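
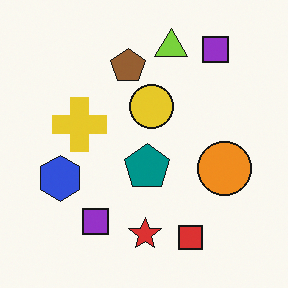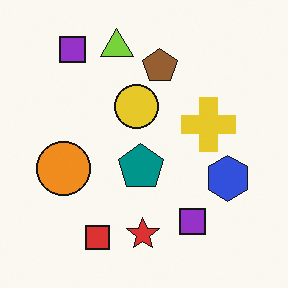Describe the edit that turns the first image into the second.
It was flipped horizontally (left ↔ right).

The blue hexagon is in the left of the first image and the right of the second — shapes on opposite sides of the vertical midline have swapped in a mirror flip.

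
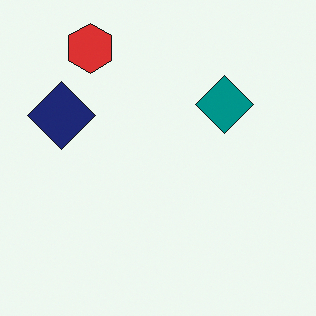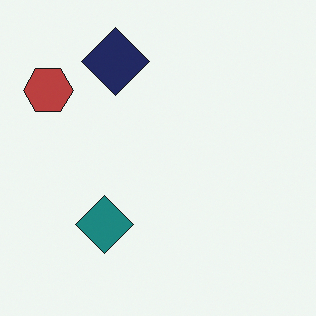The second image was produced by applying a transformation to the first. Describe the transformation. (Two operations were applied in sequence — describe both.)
This is the original image slightly desaturated, then transposed (reflected across the top-left ↔ bottom-right diagonal).

All colors are more muted and greyish — a global saturation change. Shapes have swapped their row and column positions — what was in the top-right is now in the bottom-left — a diagonal reflection.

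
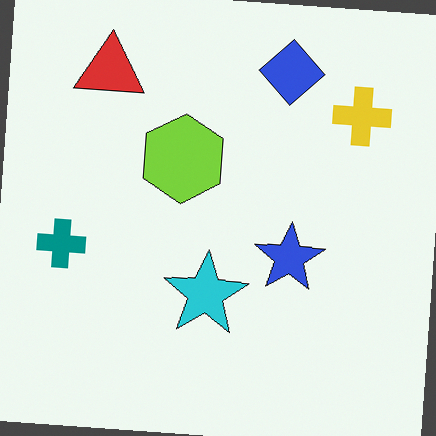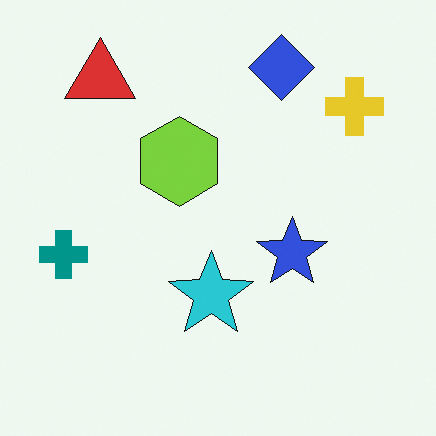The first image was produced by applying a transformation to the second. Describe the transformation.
The transformation is: rotated clockwise by a slight angle.

Every shape is tilted by the same angle and the image corners show triangular fill wedges — a whole-image rotation by a non-right angle.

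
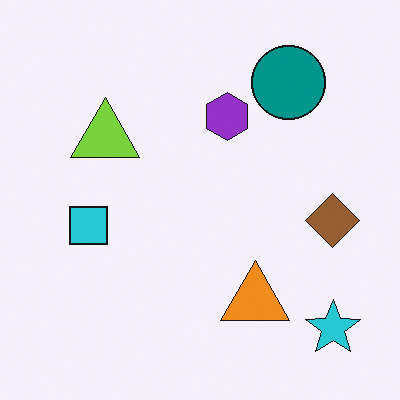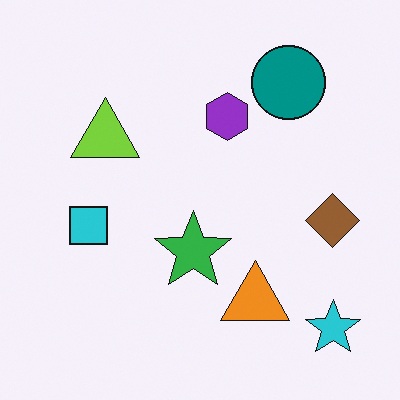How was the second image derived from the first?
Overlaid with an additional green star.

A green star appears in the second image that is absent from the first.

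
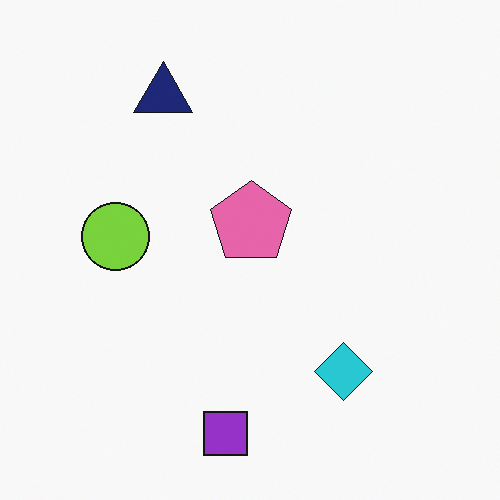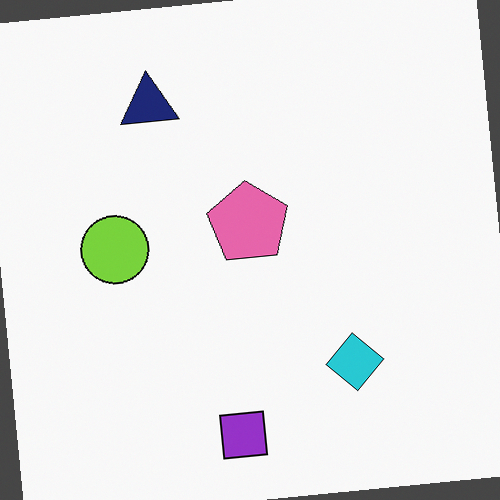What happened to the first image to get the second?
It was rotated counter-clockwise by a slight angle.

Every shape is tilted by the same angle and the image corners show triangular fill wedges — a whole-image rotation by a non-right angle.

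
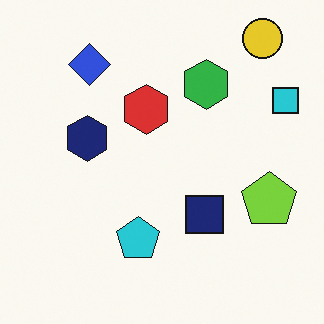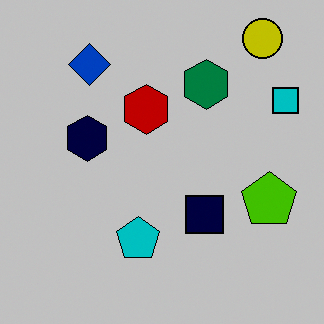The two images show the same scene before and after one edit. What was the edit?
It was heavily posterized to just a handful of flat colors.

Each flat color has snapped to a coarser quantized level — most visibly, the near-white background has dropped to a flat grey.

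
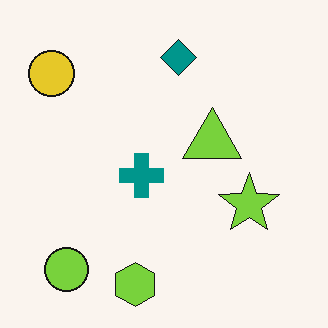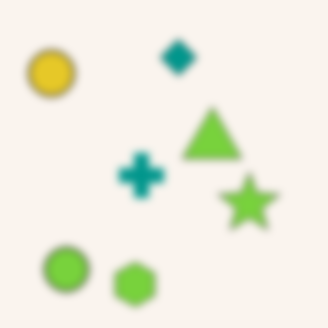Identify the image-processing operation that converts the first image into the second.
The transformation is: moderately blurred.

Shape edges and outlines are uniformly softened across the whole image.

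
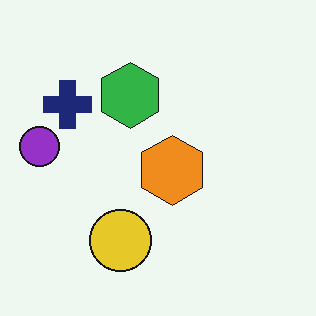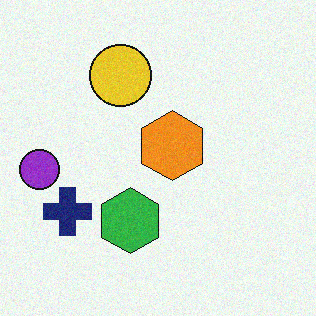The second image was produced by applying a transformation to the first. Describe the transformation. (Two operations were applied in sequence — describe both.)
The transformation is: flipped vertically (top ↔ bottom), then degraded with light additive noise.

The yellow circle is in the bottom of the first image and the top of the second — shapes on opposite sides of the horizontal midline have swapped in a mirror flip. Random speckle covers the whole image, including the flat background.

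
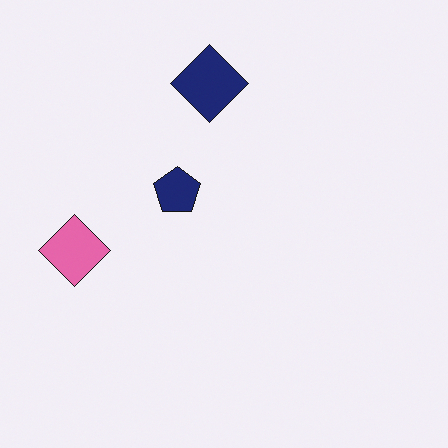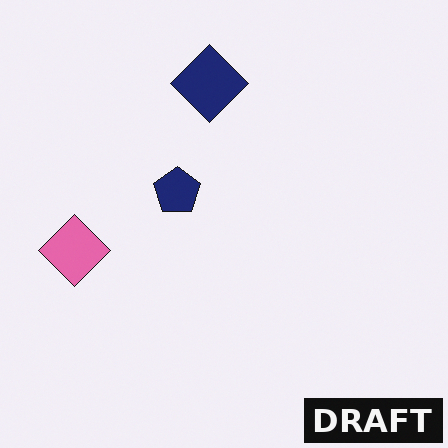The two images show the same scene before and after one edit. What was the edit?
Watermarked with the text "DRAFT" in the lower-right corner.

A dark label reading "DRAFT" appears in the lower-right corner.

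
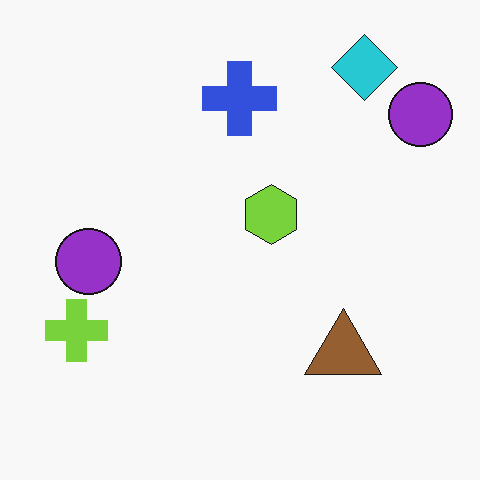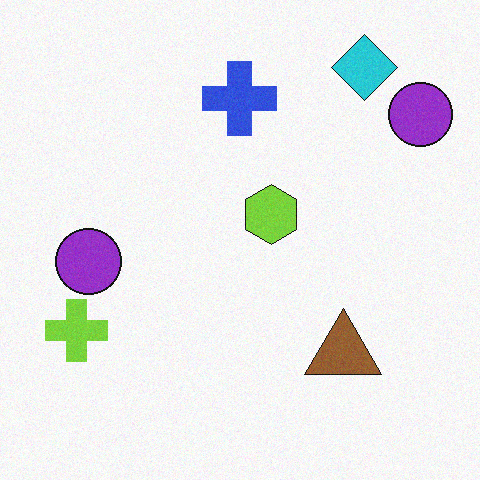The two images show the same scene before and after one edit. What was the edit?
It was degraded with light additive noise.

Random speckle covers the whole image, including the flat background.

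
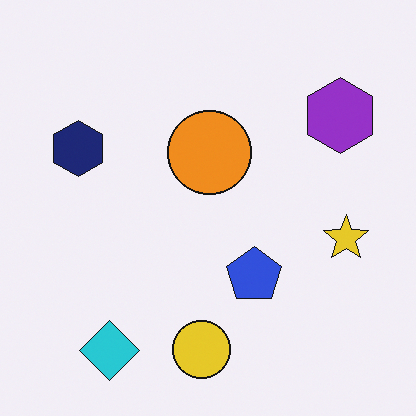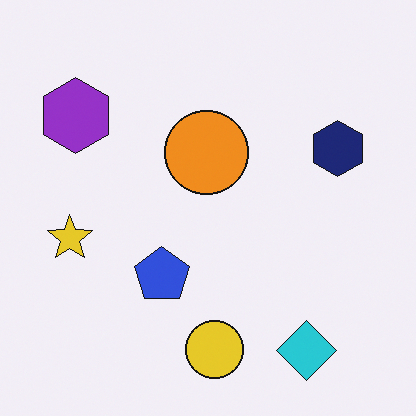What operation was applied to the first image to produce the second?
This is the original image flipped horizontally (left ↔ right).

The yellow star is in the right of the first image and the left of the second — shapes on opposite sides of the vertical midline have swapped in a mirror flip.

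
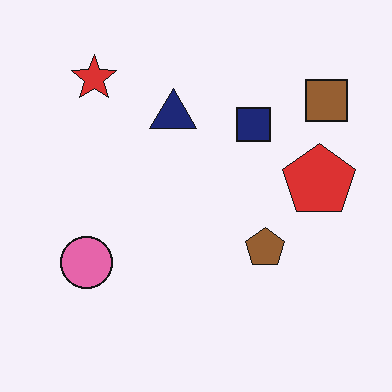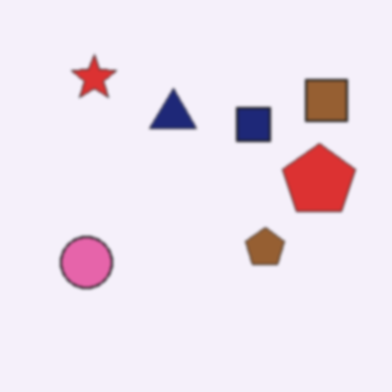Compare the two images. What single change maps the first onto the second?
It was given a subtle gaussian blur.

Shape edges and outlines are uniformly softened across the whole image.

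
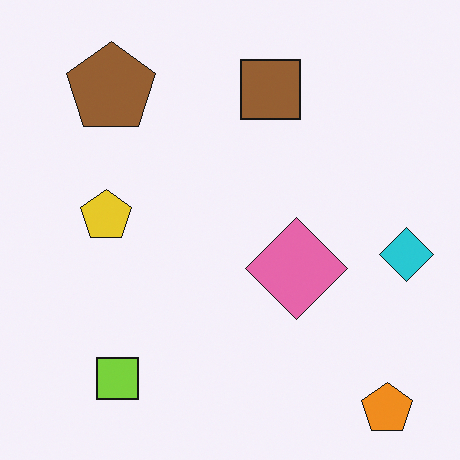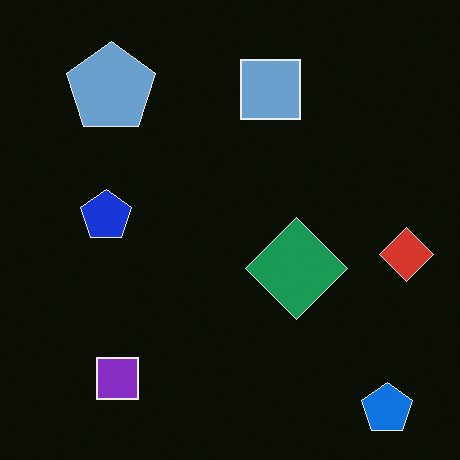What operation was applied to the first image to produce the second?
This is the original image color-inverted (negative).

The light background has become dark and every shape's color is its complement — a photographic negative.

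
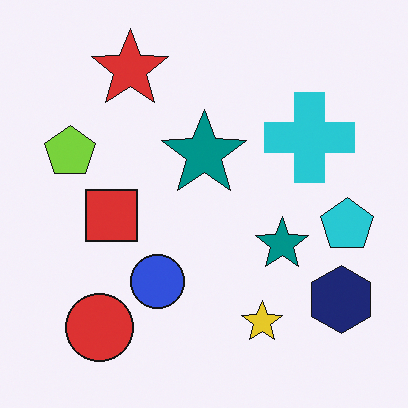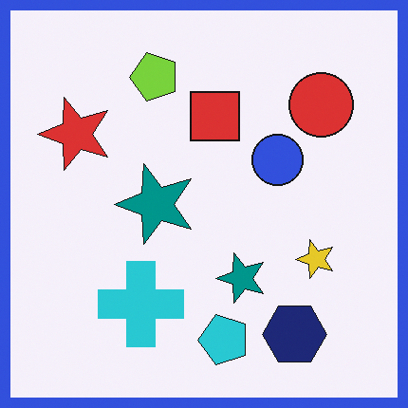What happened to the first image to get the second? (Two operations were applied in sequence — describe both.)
The image was transposed (reflected across the top-left ↔ bottom-right diagonal), then framed with a blue border.

Shapes have swapped their row and column positions — what was in the top-right is now in the bottom-left — a diagonal reflection. A solid blue frame runs around the edge of the second image, with the content slightly shrunk inside it.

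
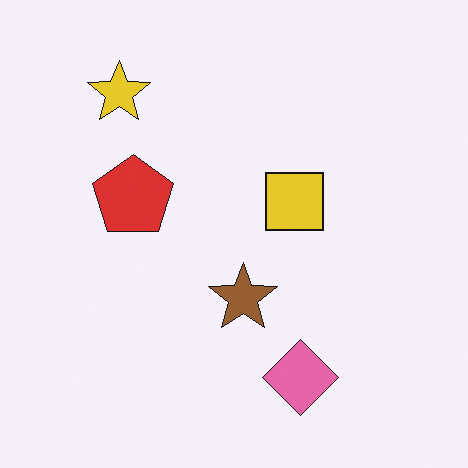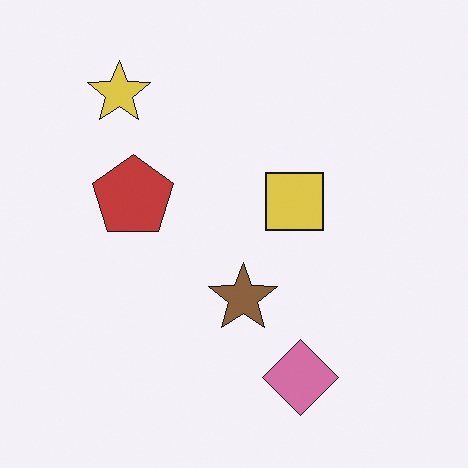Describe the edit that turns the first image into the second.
The transformation is: slightly desaturated.

All colors are more muted and greyish — a global saturation change.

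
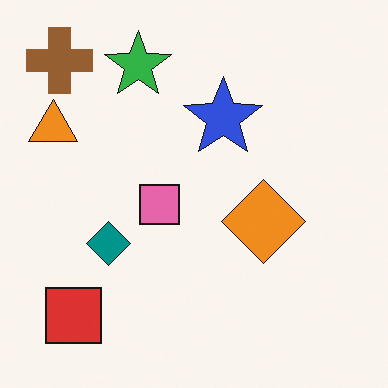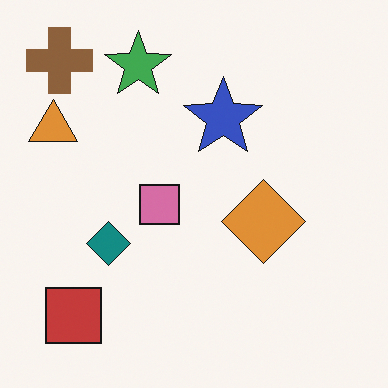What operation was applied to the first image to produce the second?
The transformation is: slightly desaturated.

All colors are more muted and greyish — a global saturation change.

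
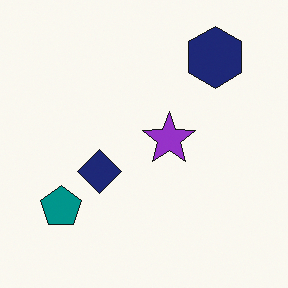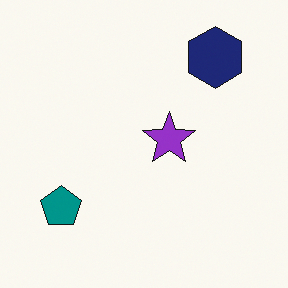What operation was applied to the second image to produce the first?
The image was overlaid with an additional navy diamond.

A navy diamond appears in the first image that is absent from the second.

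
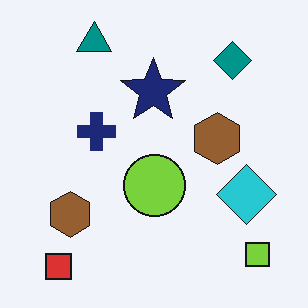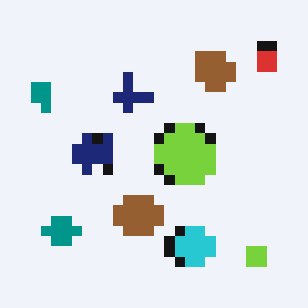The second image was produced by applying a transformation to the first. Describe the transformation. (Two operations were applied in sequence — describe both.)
This is the original image transposed (reflected across the top-left ↔ bottom-right diagonal), then heavily pixelated into large blocks.

Shapes have swapped their row and column positions — what was in the top-right is now in the bottom-left — a diagonal reflection. Shapes are reduced to large square blocks; fine edges and outlines are lost — a downscale-then-upscale (mosaic) effect.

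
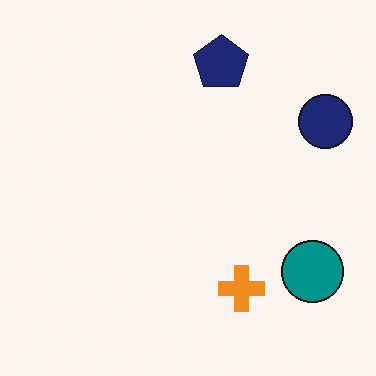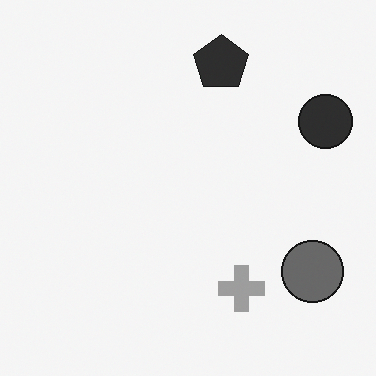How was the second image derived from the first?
It was converted to grayscale.

All color is removed — every shape is now a shade of grey.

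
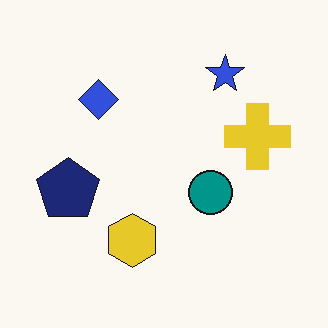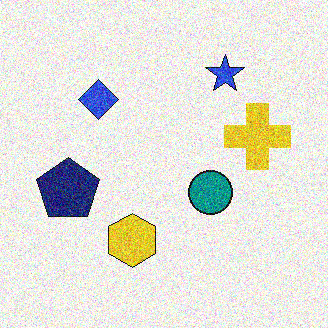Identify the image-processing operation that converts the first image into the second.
This is the original image degraded with heavy additive noise.

Random speckle covers the whole image, including the flat background.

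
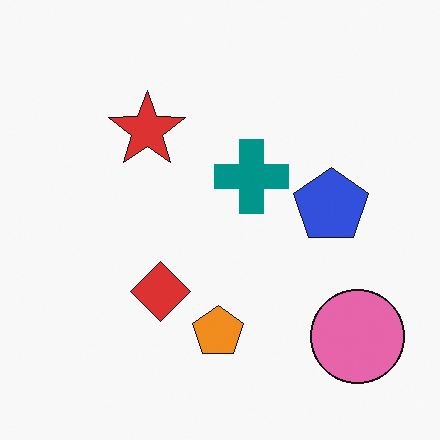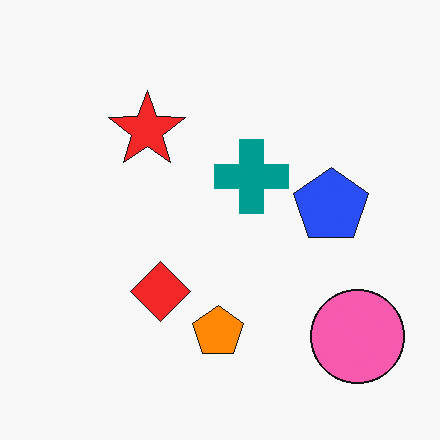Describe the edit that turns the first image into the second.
The second image is the first slightly oversaturated.

All colors are more vivid — a global saturation change.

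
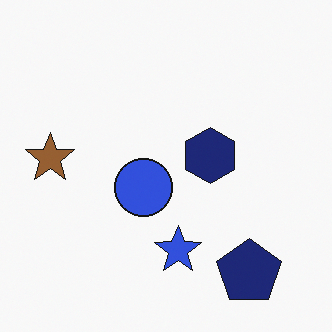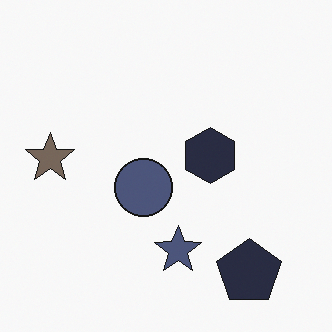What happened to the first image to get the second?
The transformation is: heavily desaturated.

All colors are more muted and greyish — a global saturation change.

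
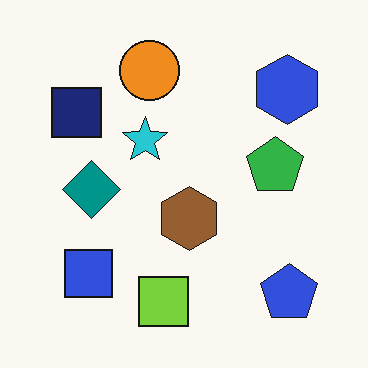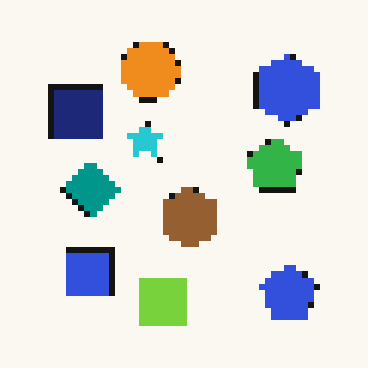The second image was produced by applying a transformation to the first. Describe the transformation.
The image was pixelated into visible square blocks.

Shapes are reduced to large square blocks; fine edges and outlines are lost — a downscale-then-upscale (mosaic) effect.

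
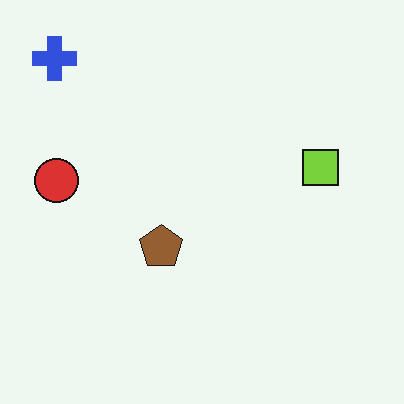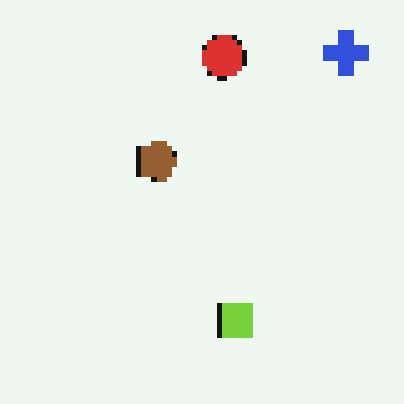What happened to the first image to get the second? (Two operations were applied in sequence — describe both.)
This is the original image rotated 90° clockwise, then lightly pixelated (a mild mosaic effect).

The blue cross sits in the top-left of the first image and the top-right of the second — consistent with a whole-image 90° clockwise rotation. Shapes are reduced to large square blocks; fine edges and outlines are lost — a downscale-then-upscale (mosaic) effect.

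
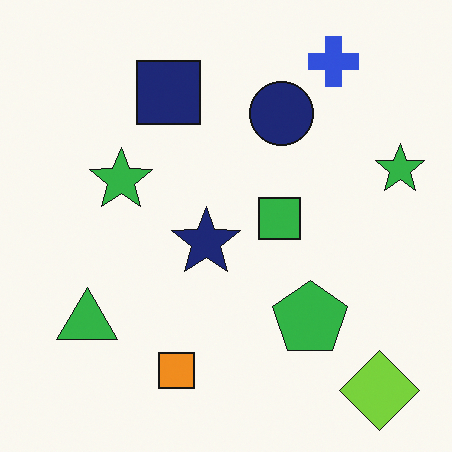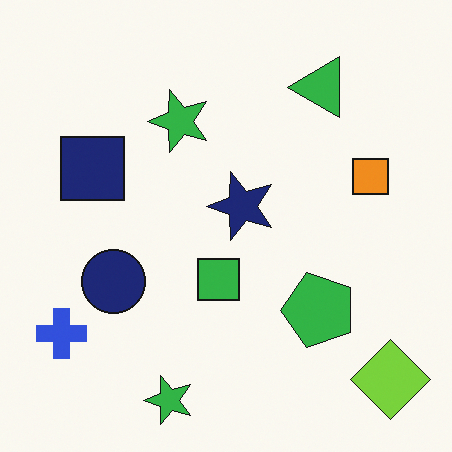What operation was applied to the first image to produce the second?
The second image is the first transposed (reflected across the top-left ↔ bottom-right diagonal).

Shapes have swapped their row and column positions — what was in the top-right is now in the bottom-left — a diagonal reflection.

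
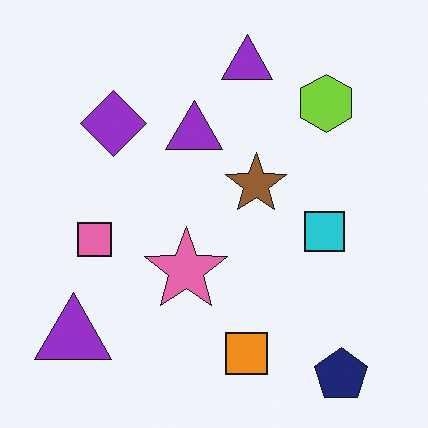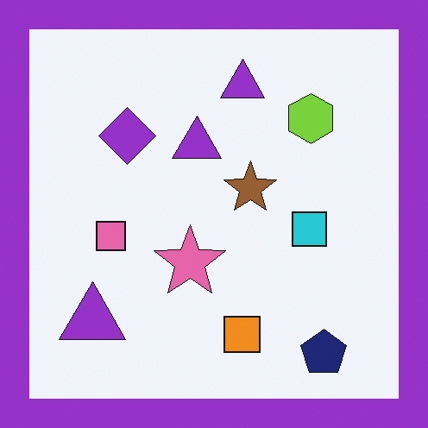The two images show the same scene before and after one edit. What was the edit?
It was framed with a purple border.

A solid purple frame runs around the edge of the second image, with the content slightly shrunk inside it.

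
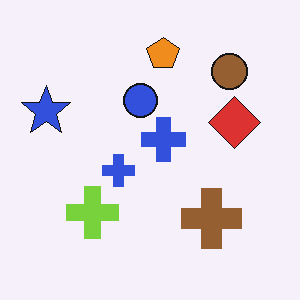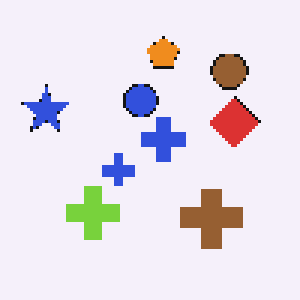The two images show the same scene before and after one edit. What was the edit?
This is the original image mildly pixelated.

Shapes are reduced to large square blocks; fine edges and outlines are lost — a downscale-then-upscale (mosaic) effect.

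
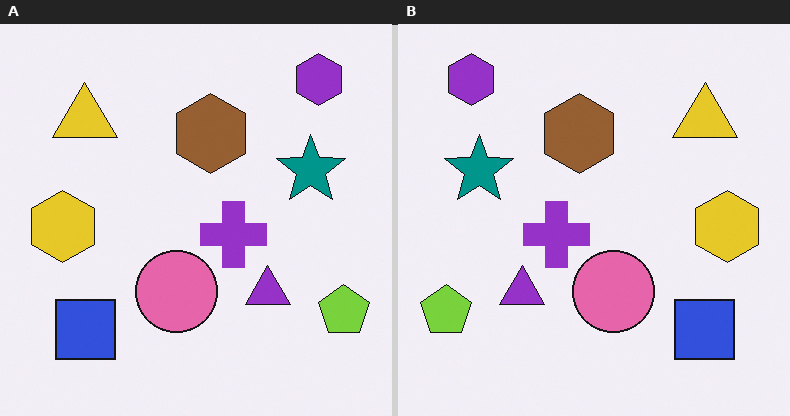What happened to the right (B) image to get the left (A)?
The image was flipped horizontally (left ↔ right).

The lime pentagon is in the bottom-left of the right (B) image and the bottom-right of the left (A) — shapes on opposite sides of the vertical midline have swapped in a mirror flip.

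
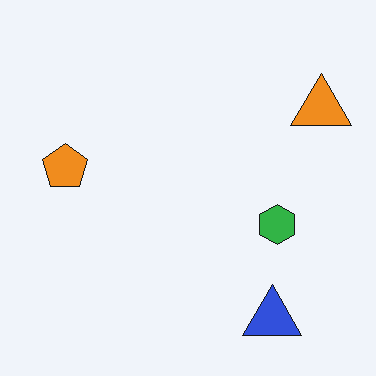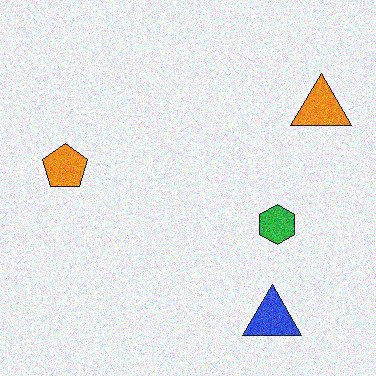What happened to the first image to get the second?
The transformation is: degraded with moderate additive noise.

Random speckle covers the whole image, including the flat background.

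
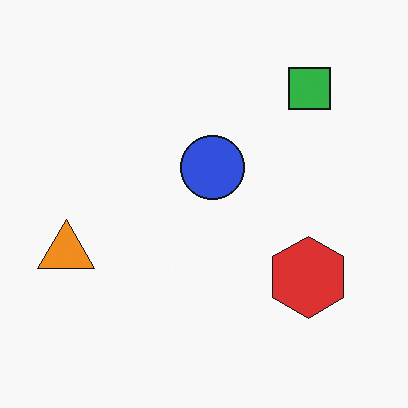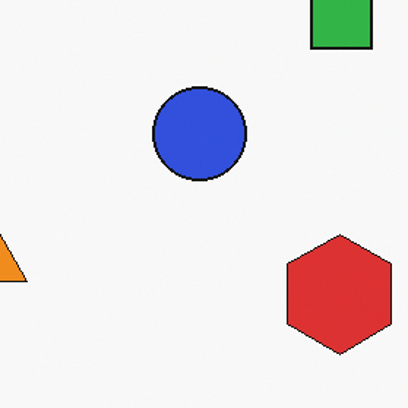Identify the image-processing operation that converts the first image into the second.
The image was cropped slightly and scaled back up.

The visible shapes are larger and the field of view is narrower; shapes near the original edges may be partly or wholly outside the frame — a crop-and-rescale.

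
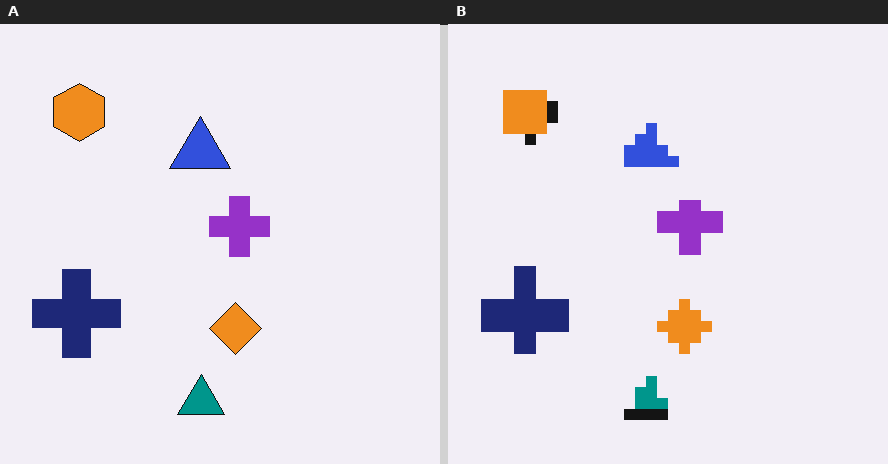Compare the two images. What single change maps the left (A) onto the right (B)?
Heavily pixelated into large blocks.

Shapes are reduced to large square blocks; fine edges and outlines are lost — a downscale-then-upscale (mosaic) effect.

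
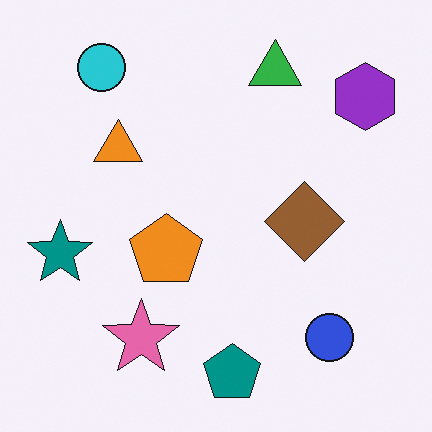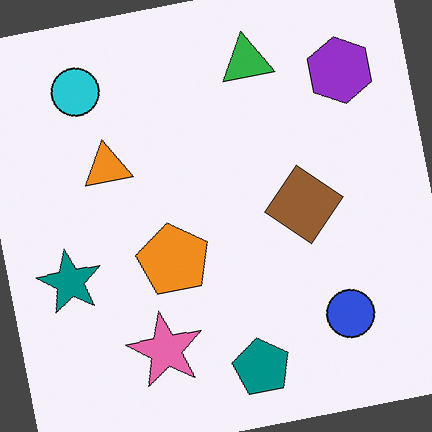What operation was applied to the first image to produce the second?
It was rotated counter-clockwise by a small amount.

Every shape is tilted by the same angle and the image corners show triangular fill wedges — a whole-image rotation by a non-right angle.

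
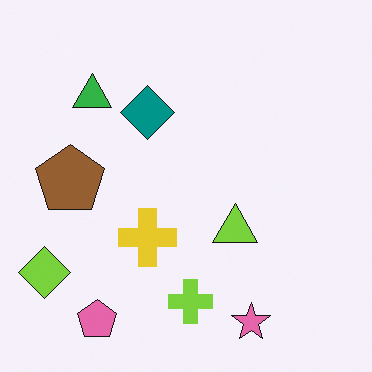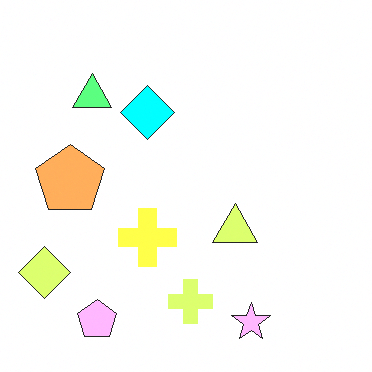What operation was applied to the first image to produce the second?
The image was brightened a lot.

Every pixel — background and shapes alike — is uniformly brightened.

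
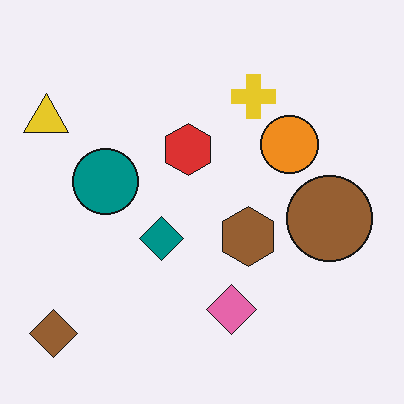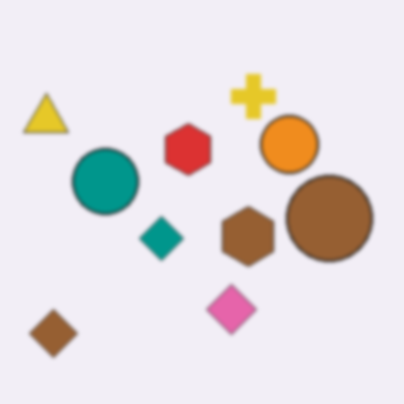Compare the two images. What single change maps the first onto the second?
It was slightly softened.

Shape edges and outlines are uniformly softened across the whole image.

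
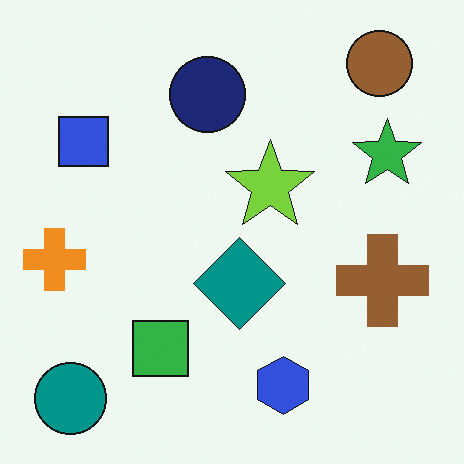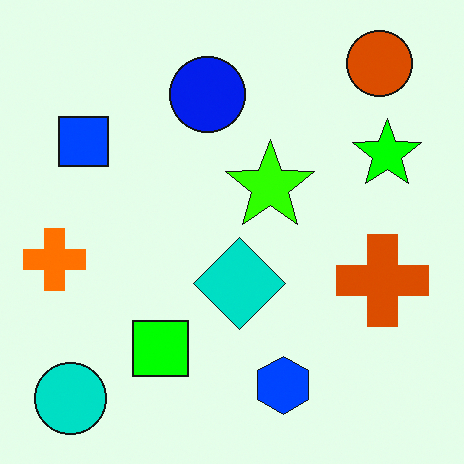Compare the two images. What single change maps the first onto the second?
Made much more vivid (saturation change).

All colors are more vivid — a global saturation change.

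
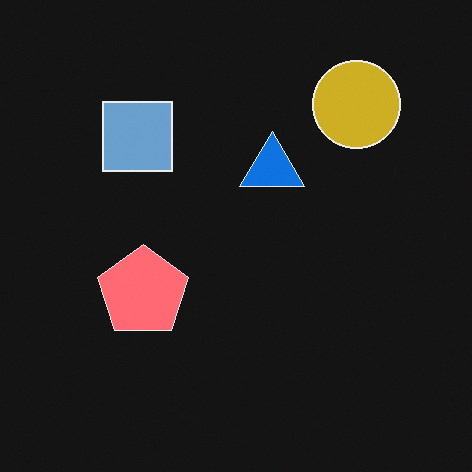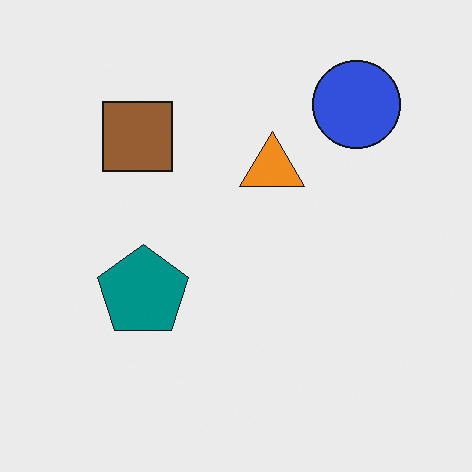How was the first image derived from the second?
Color-inverted (negative).

The light background has become dark and every shape's color is its complement — a photographic negative.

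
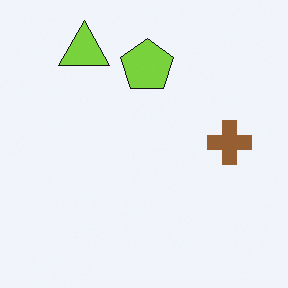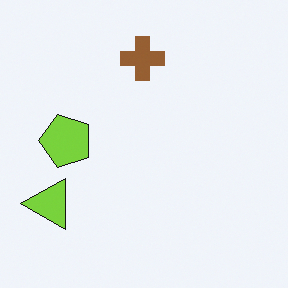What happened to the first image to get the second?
The transformation is: rotated 90° counter-clockwise.

The lime triangle sits in the top-left of the first image and the bottom-left of the second — consistent with a whole-image 90° counter-clockwise rotation.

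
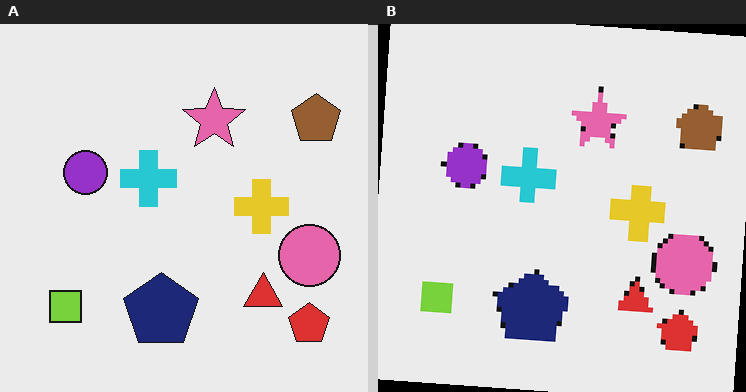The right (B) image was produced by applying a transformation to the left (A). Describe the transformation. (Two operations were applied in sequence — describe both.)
The transformation is: mildly pixelated, then rotated clockwise by a slight angle.

Shapes are reduced to large square blocks; fine edges and outlines are lost — a downscale-then-upscale (mosaic) effect. Every shape is tilted by the same angle and the image corners show triangular fill wedges — a whole-image rotation by a non-right angle.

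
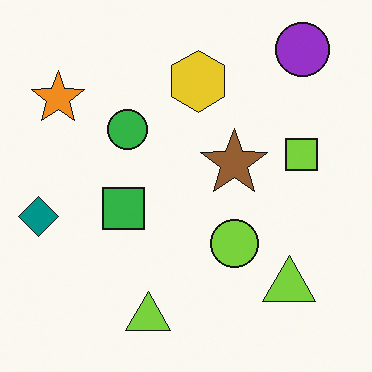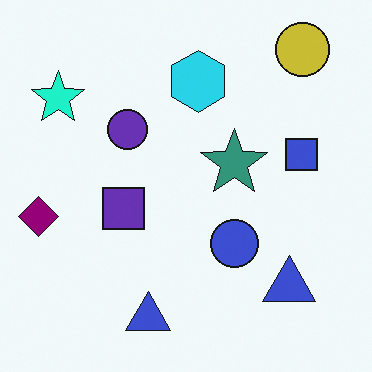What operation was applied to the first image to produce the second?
The transformation is: hue-shifted through roughly a third of the color wheel.

Every shape's color has rotated by the same amount around the hue wheel — a uniform hue shift.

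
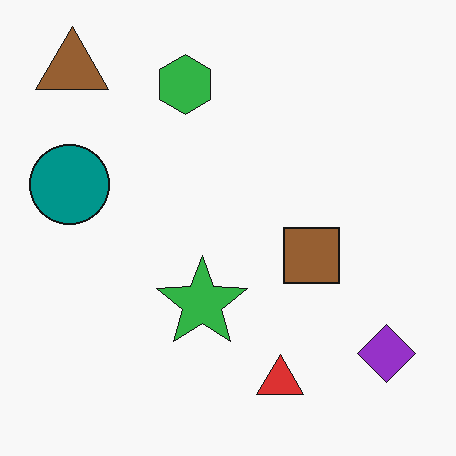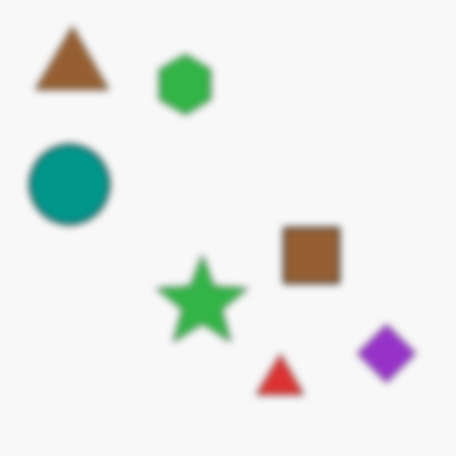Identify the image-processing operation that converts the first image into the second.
The transformation is: moderately blurred.

Shape edges and outlines are uniformly softened across the whole image.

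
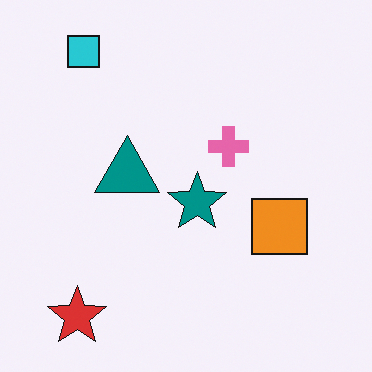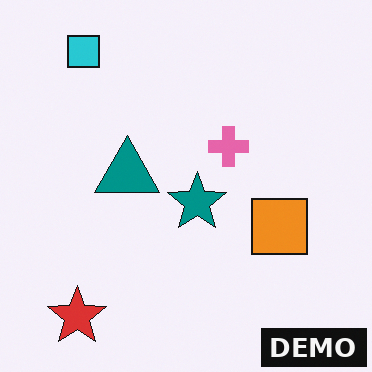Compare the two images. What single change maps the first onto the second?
This is the original image watermarked with the text "DEMO" in the lower-right corner.

A dark label reading "DEMO" appears in the lower-right corner.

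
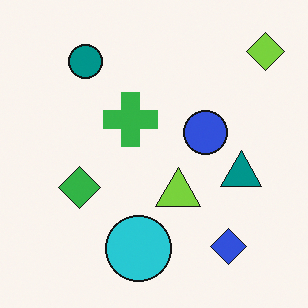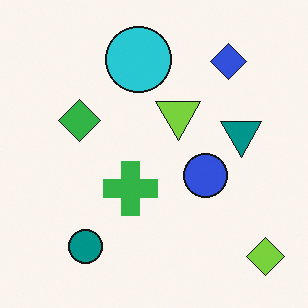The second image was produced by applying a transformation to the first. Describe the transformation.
The transformation is: flipped vertically (top ↔ bottom).

The lime diamond is in the top-right of the first image and the bottom-right of the second — shapes on opposite sides of the horizontal midline have swapped in a mirror flip.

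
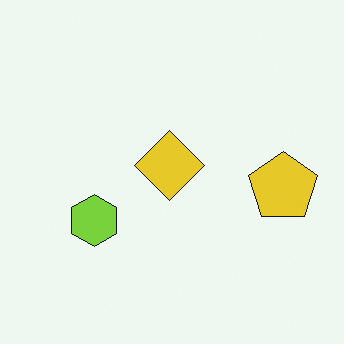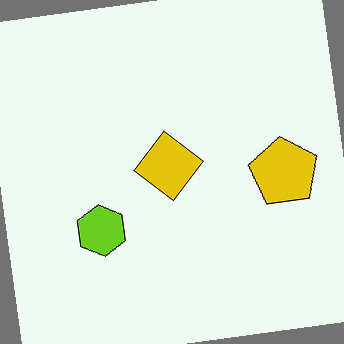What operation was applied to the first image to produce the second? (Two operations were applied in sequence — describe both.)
The image was rotated counter-clockwise by a slight angle, then given slightly increased contrast.

Every shape is tilted by the same angle and the image corners show triangular fill wedges — a whole-image rotation by a non-right angle. Tones are pushed away from mid-grey across the whole image — a global contrast change.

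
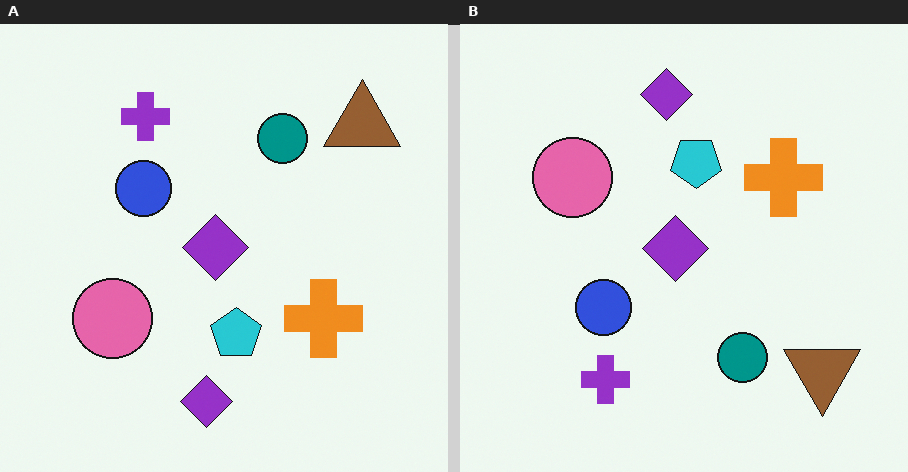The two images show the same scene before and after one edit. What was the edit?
It was flipped vertically (top ↔ bottom).

The purple cross is in the top-left of the left (A) image and the bottom-left of the right (B) — shapes on opposite sides of the horizontal midline have swapped in a mirror flip.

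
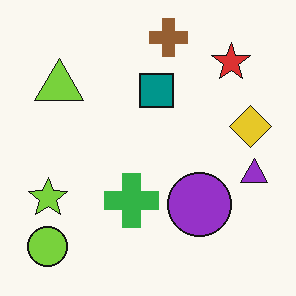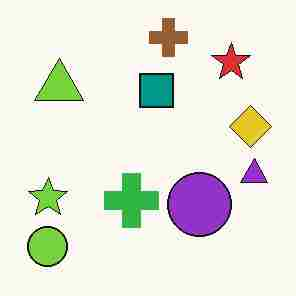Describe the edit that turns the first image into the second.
This is the original image heavily JPEG-compressed with obvious blocking artifacts.

Blocky 8×8 compression artifacts appear around shape edges and the flat background shows ringing — characteristic JPEG degradation.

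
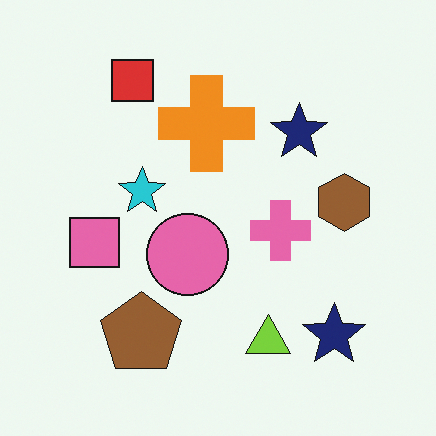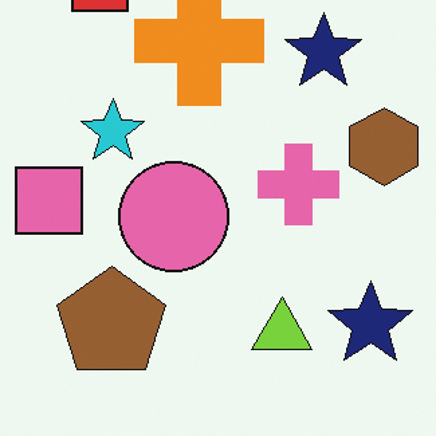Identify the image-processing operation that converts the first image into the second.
Cropped to a modestly smaller region and rescaled.

The visible shapes are larger and the field of view is narrower; shapes near the original edges may be partly or wholly outside the frame — a crop-and-rescale.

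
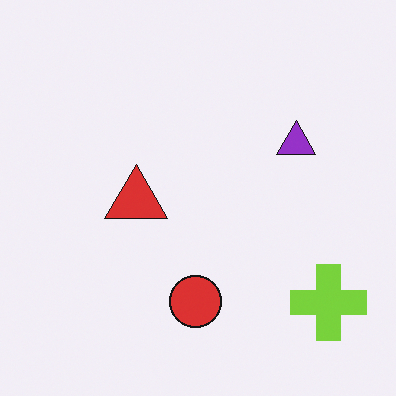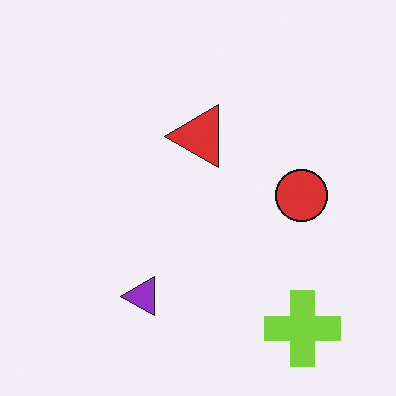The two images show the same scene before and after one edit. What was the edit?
The image was transposed (reflected across the top-left ↔ bottom-right diagonal).

Shapes have swapped their row and column positions — what was in the top-right is now in the bottom-left — a diagonal reflection.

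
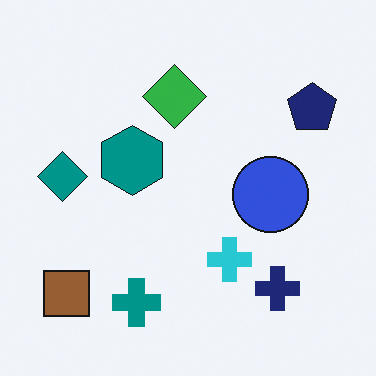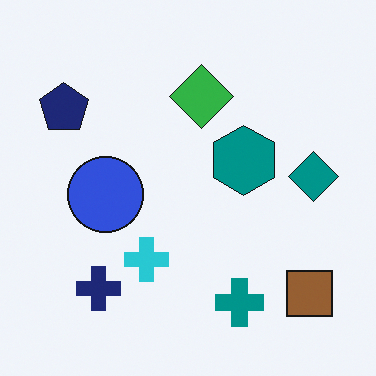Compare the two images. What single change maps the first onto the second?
It was flipped horizontally (left ↔ right).

The teal diamond is in the left of the first image and the right of the second — shapes on opposite sides of the vertical midline have swapped in a mirror flip.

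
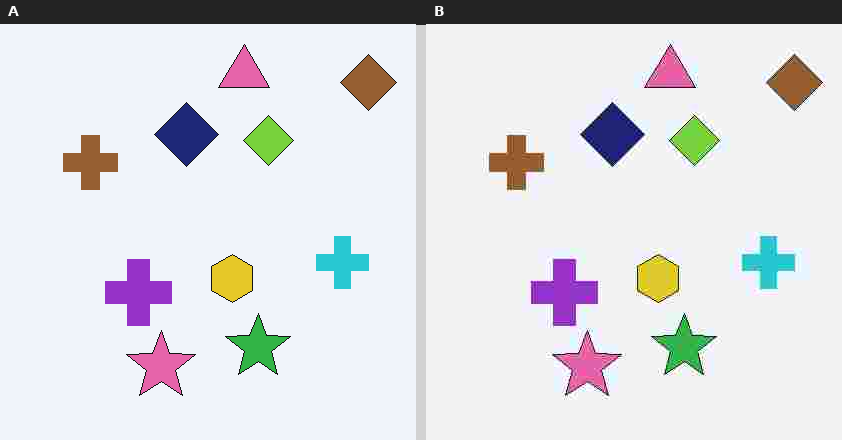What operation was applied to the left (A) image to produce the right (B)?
This is the original image degraded with heavy JPEG compression.

Blocky 8×8 compression artifacts appear around shape edges and the flat background shows ringing — characteristic JPEG degradation.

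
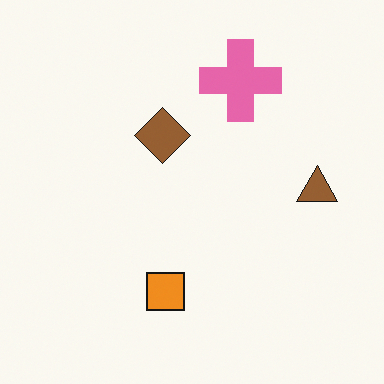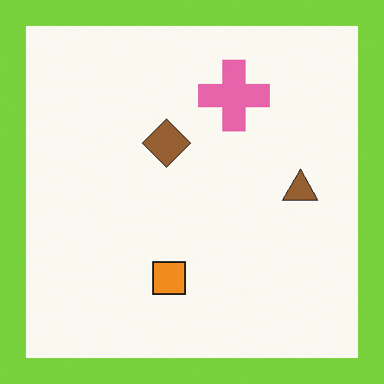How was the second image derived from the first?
The second image is the first framed with a lime border.

A solid lime frame runs around the edge of the second image, with the content slightly shrunk inside it.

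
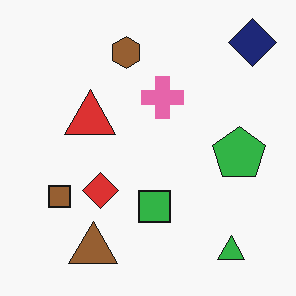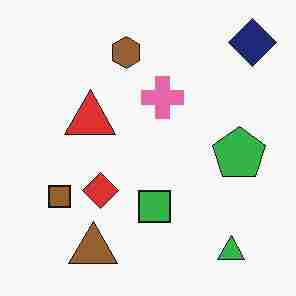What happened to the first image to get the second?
The transformation is: heavily JPEG-compressed with obvious blocking artifacts.

Blocky 8×8 compression artifacts appear around shape edges and the flat background shows ringing — characteristic JPEG degradation.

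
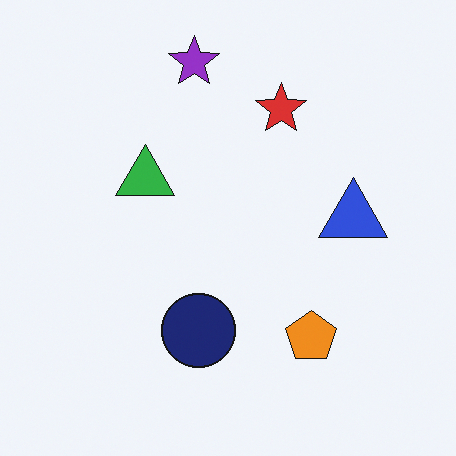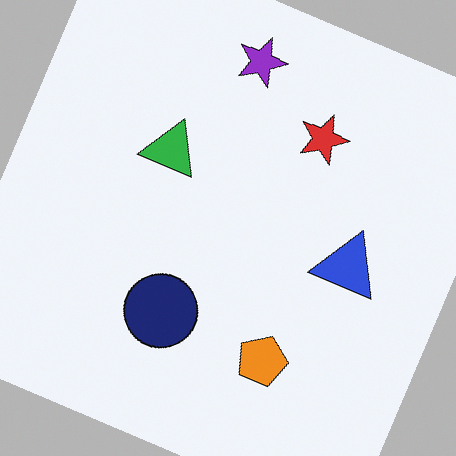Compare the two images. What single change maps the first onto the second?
Rotated clockwise by a clearly visible amount.

Every shape is tilted by the same angle and the image corners show triangular fill wedges — a whole-image rotation by a non-right angle.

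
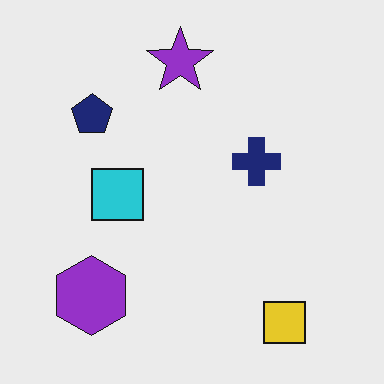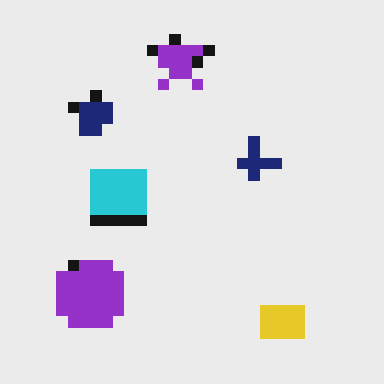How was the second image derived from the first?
It was coarsely pixelated.

Shapes are reduced to large square blocks; fine edges and outlines are lost — a downscale-then-upscale (mosaic) effect.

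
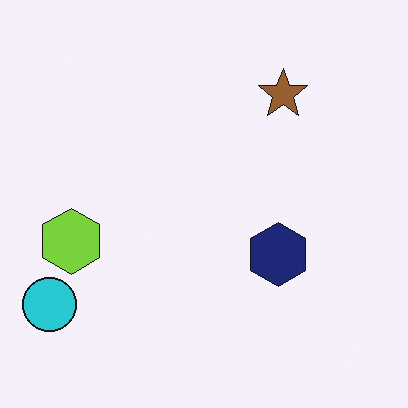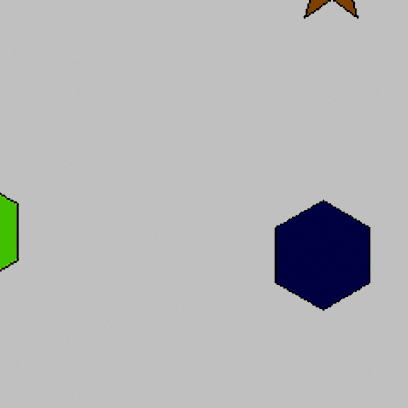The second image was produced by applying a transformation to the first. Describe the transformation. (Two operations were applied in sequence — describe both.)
The transformation is: cropped tightly and scaled back up, then aggressively posterized.

The visible shapes are larger and the field of view is narrower; shapes near the original edges may be partly or wholly outside the frame — a crop-and-rescale. Each flat color has snapped to a coarser quantized level — most visibly, the near-white background has dropped to a flat grey.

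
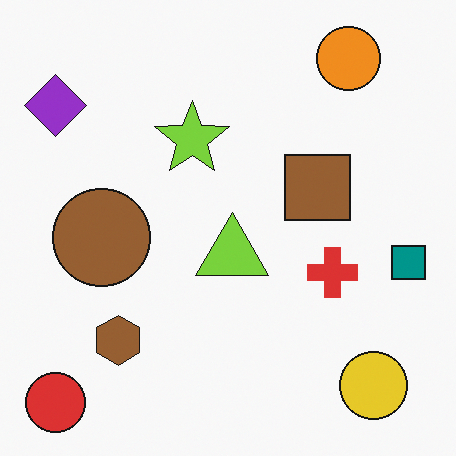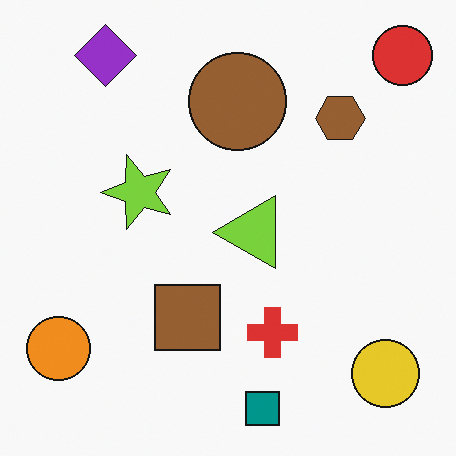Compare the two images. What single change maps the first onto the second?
It was transposed (reflected across the top-left ↔ bottom-right diagonal).

Shapes have swapped their row and column positions — what was in the top-right is now in the bottom-left — a diagonal reflection.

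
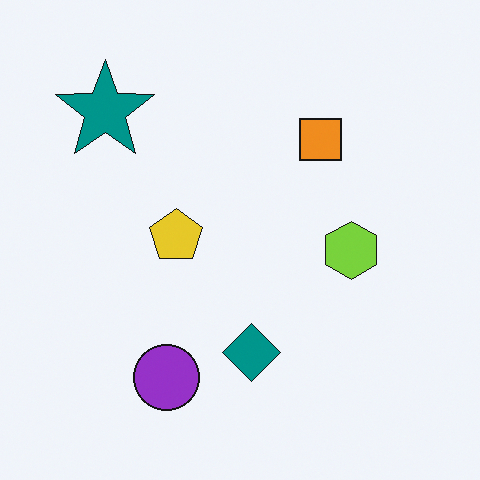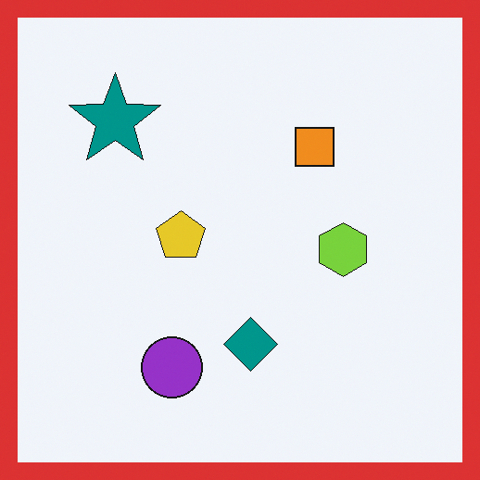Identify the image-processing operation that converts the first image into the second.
The second image is the first framed with a red border.

A solid red frame runs around the edge of the second image, with the content slightly shrunk inside it.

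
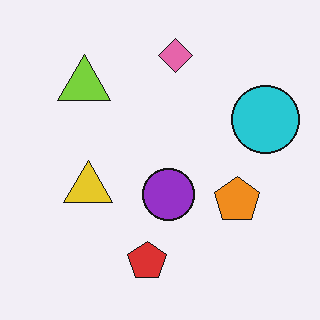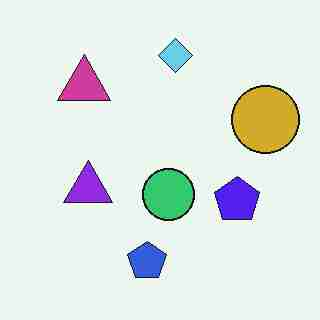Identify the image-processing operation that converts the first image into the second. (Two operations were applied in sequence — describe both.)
The second image is the first hue-shifted through roughly half the color wheel, then degraded with heavy JPEG compression.

Every shape's color has rotated by the same amount around the hue wheel — a uniform hue shift. Blocky 8×8 compression artifacts appear around shape edges and the flat background shows ringing — characteristic JPEG degradation.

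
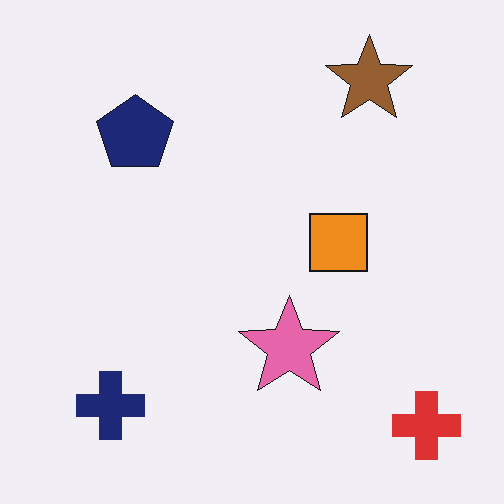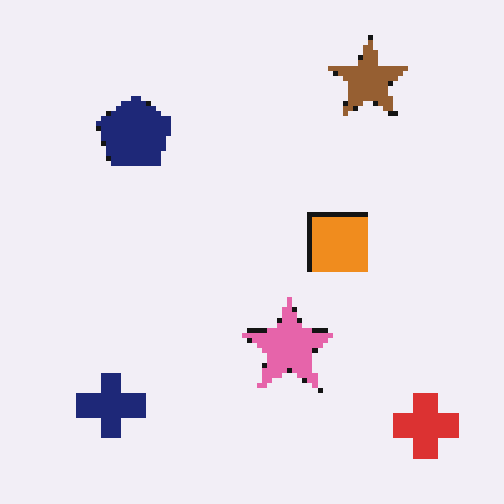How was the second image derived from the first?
The image was mildly pixelated.

Shapes are reduced to large square blocks; fine edges and outlines are lost — a downscale-then-upscale (mosaic) effect.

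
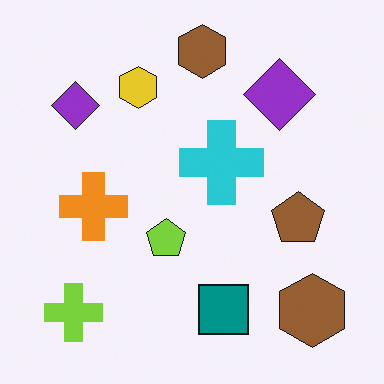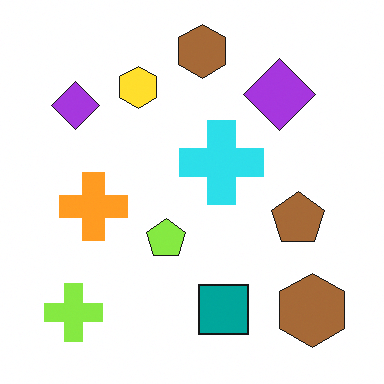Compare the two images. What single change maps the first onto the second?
The second image is the first brightened a little.

Every pixel — background and shapes alike — is uniformly brightened.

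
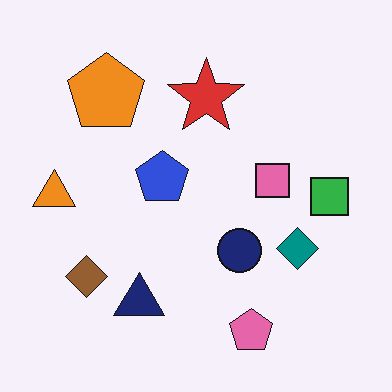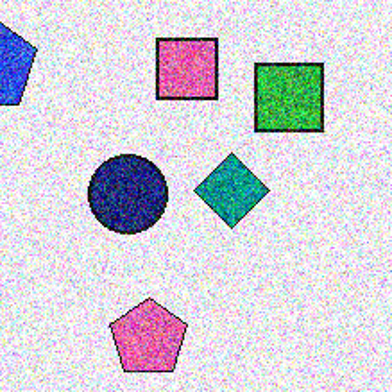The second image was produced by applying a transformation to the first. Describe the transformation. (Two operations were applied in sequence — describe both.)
The second image is the first degraded with strong gaussian noise, then cropped to a noticeably smaller region and rescaled.

Random speckle covers the whole image, including the flat background. The visible shapes are larger and the field of view is narrower; shapes near the original edges may be partly or wholly outside the frame — a crop-and-rescale.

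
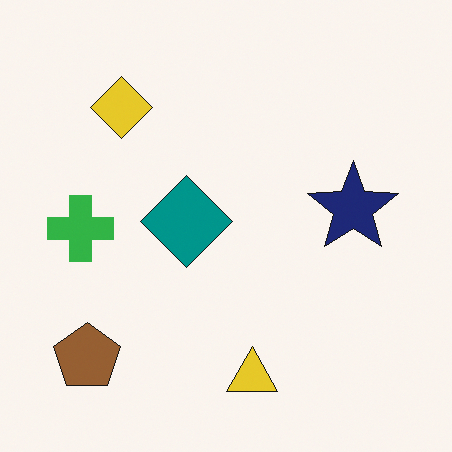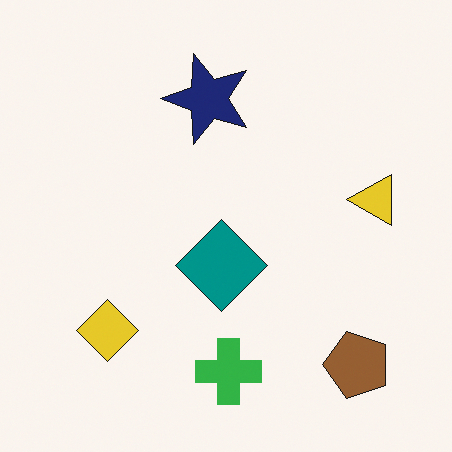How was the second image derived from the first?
Rotated 90° counter-clockwise.

The brown pentagon sits in the bottom-left of the first image and the bottom-right of the second — consistent with a whole-image 90° counter-clockwise rotation.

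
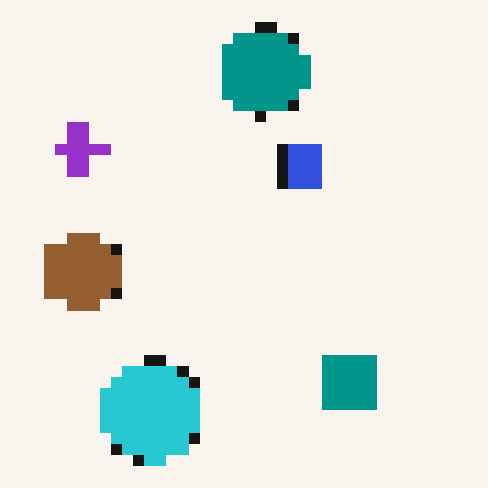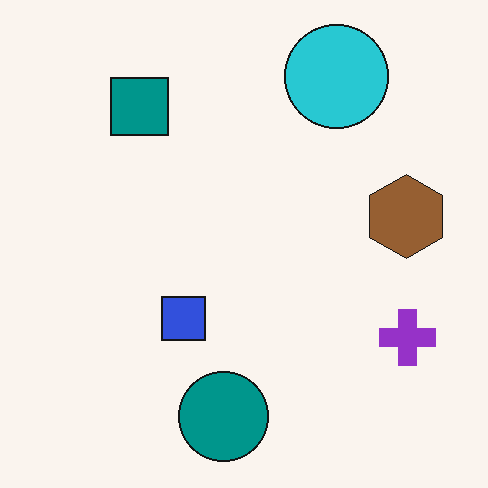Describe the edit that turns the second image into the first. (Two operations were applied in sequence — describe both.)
Heavily pixelated into large blocks, then rotated 180°.

Shapes are reduced to large square blocks; fine edges and outlines are lost — a downscale-then-upscale (mosaic) effect. The cyan circle sits in the top-right of the second image and the bottom-left of the first — consistent with a whole-image 180° rotation.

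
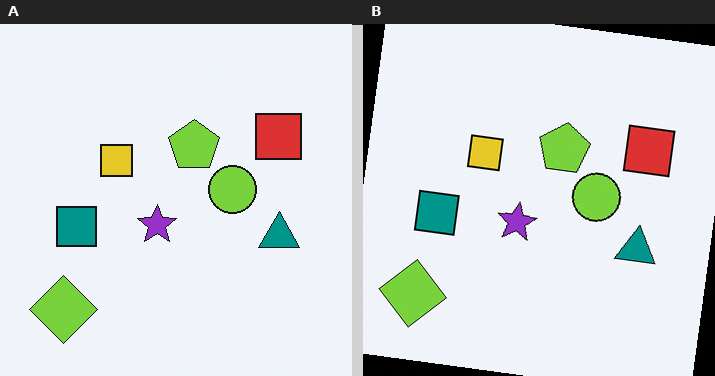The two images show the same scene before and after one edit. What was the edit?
The image was rotated clockwise by a small amount.

Every shape is tilted by the same angle and the image corners show triangular fill wedges — a whole-image rotation by a non-right angle.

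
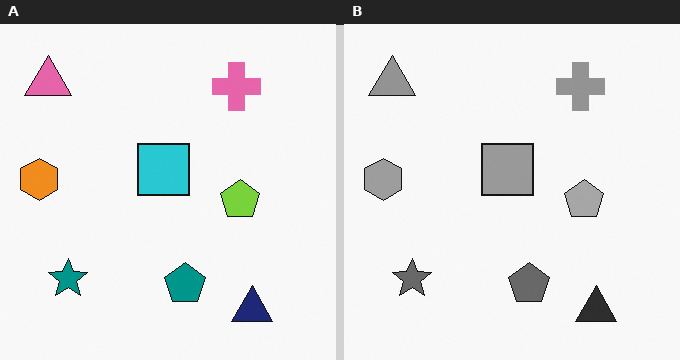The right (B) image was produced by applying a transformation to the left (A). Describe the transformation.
Converted to grayscale.

All color is removed — every shape is now a shade of grey.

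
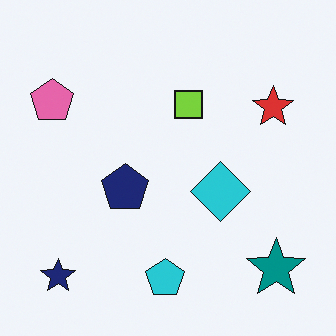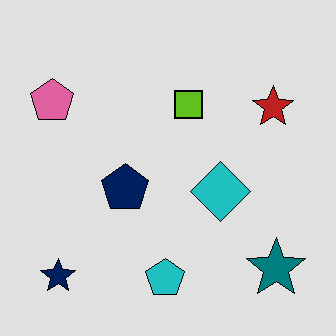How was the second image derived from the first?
The transformation is: moderately posterized.

Each flat color has snapped to a coarser quantized level — most visibly, the near-white background has dropped to a flat grey.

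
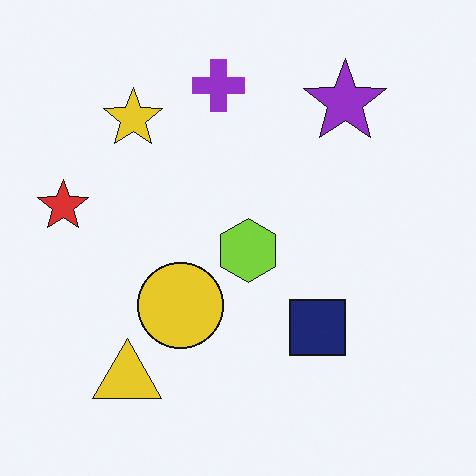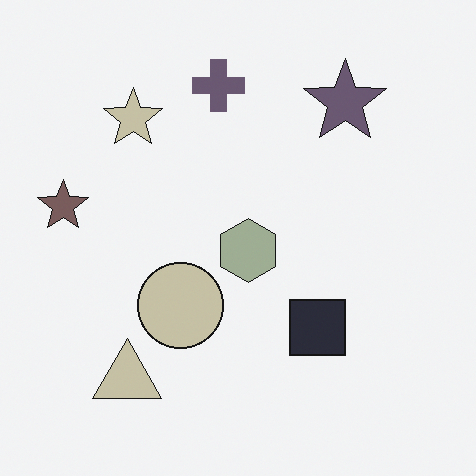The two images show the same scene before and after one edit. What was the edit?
The transformation is: heavily desaturated.

All colors are more muted and greyish — a global saturation change.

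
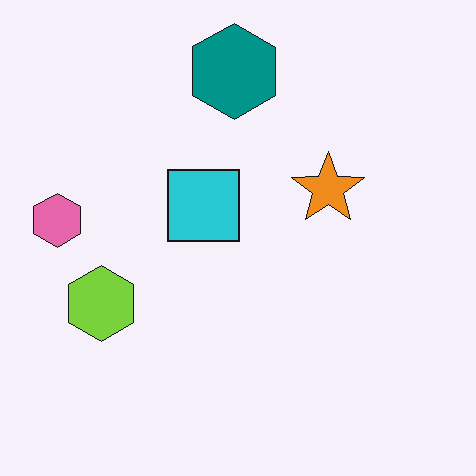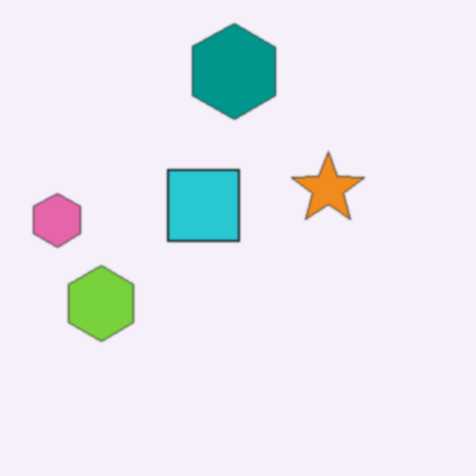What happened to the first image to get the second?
It was given a subtle gaussian blur.

Shape edges and outlines are uniformly softened across the whole image.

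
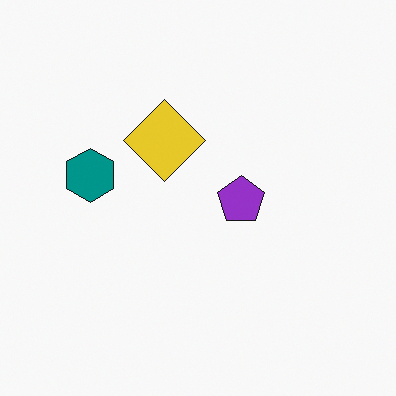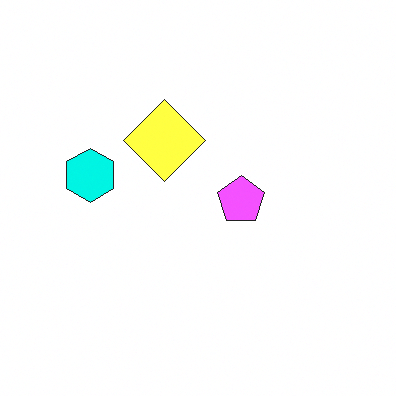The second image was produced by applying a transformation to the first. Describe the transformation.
Substantially brightened.

Every pixel — background and shapes alike — is uniformly brightened.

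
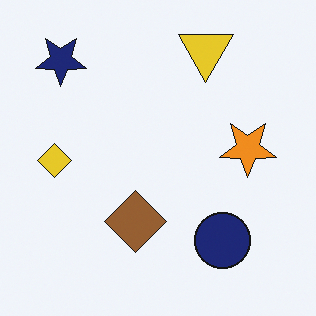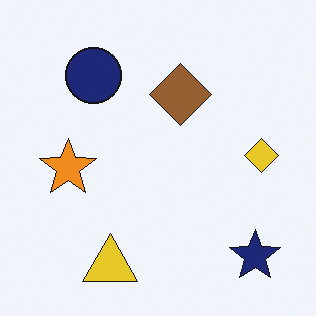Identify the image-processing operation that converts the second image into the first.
Rotated 180°.

The navy star sits in the bottom-right of the second image and the top-left of the first — consistent with a whole-image 180° rotation.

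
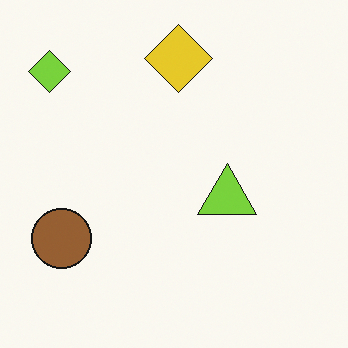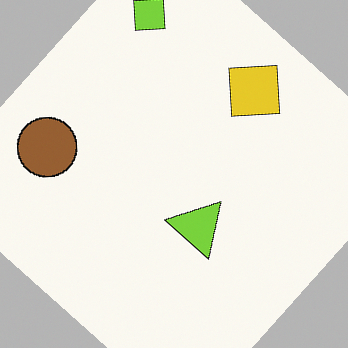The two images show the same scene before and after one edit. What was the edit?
Rotated clockwise by a large amount — several tens of degrees.

Every shape is tilted by the same angle and the image corners show triangular fill wedges — a whole-image rotation by a non-right angle.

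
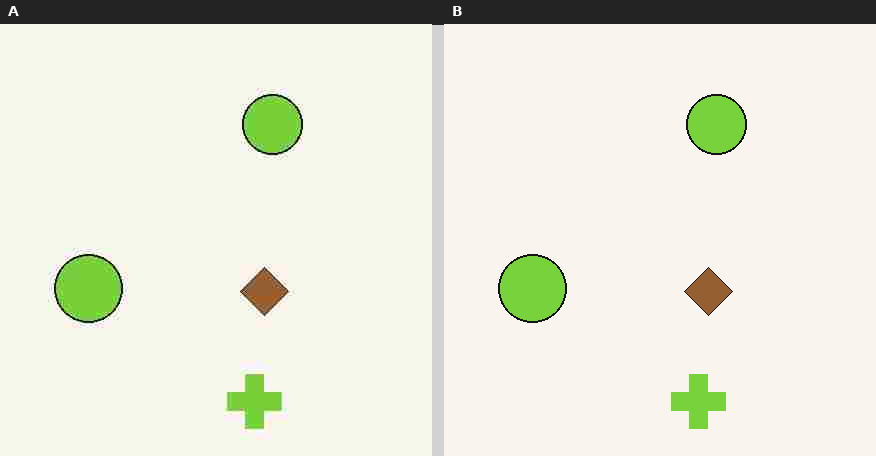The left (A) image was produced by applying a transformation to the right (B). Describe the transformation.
Heavily JPEG-compressed with obvious blocking artifacts.

Blocky 8×8 compression artifacts appear around shape edges and the flat background shows ringing — characteristic JPEG degradation.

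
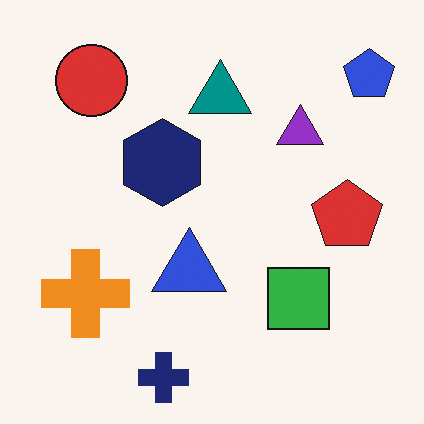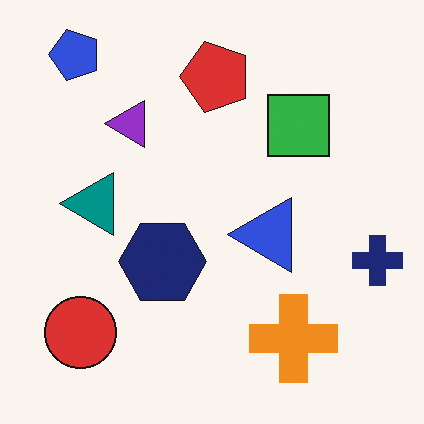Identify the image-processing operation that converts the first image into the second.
The transformation is: rotated 90° counter-clockwise.

The blue pentagon sits in the top-right of the first image and the top-left of the second — consistent with a whole-image 90° counter-clockwise rotation.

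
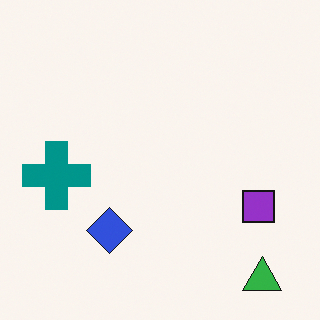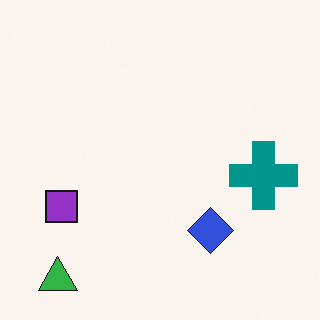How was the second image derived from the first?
The image was flipped horizontally (left ↔ right).

The teal cross is in the left of the first image and the right of the second — shapes on opposite sides of the vertical midline have swapped in a mirror flip.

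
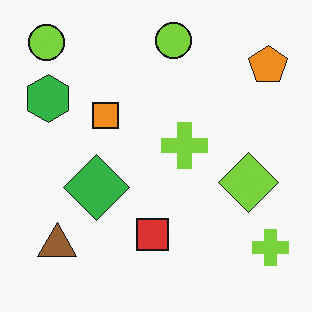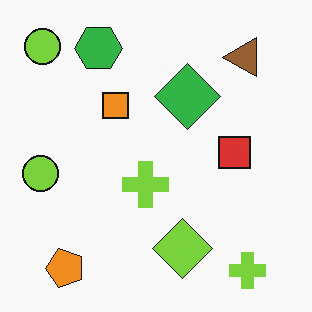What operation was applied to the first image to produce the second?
The image was transposed (reflected across the top-left ↔ bottom-right diagonal).

Shapes have swapped their row and column positions — what was in the top-right is now in the bottom-left — a diagonal reflection.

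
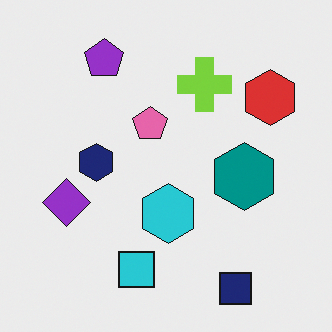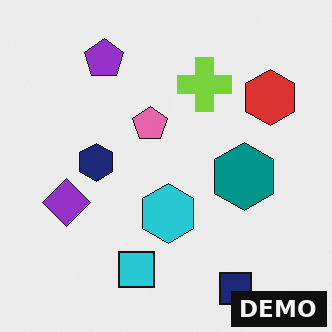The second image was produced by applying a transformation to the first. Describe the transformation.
This is the original image watermarked with the text "DEMO" in the lower-right corner.

A dark label reading "DEMO" appears in the lower-right corner.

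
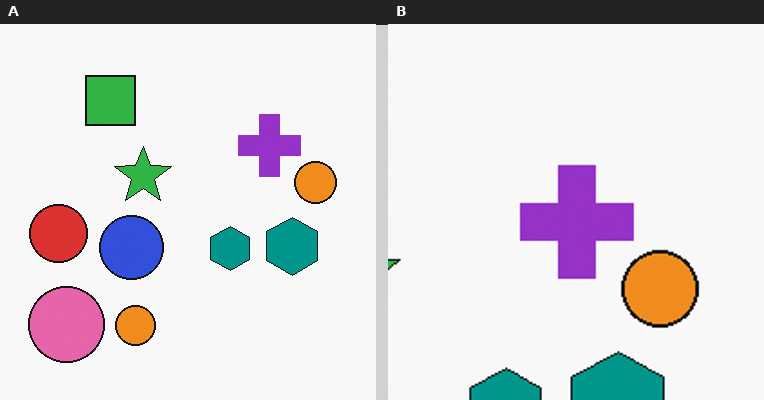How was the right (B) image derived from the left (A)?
This is the original image cropped to a noticeably smaller region and rescaled.

The visible shapes are larger and the field of view is narrower; shapes near the original edges may be partly or wholly outside the frame — a crop-and-rescale.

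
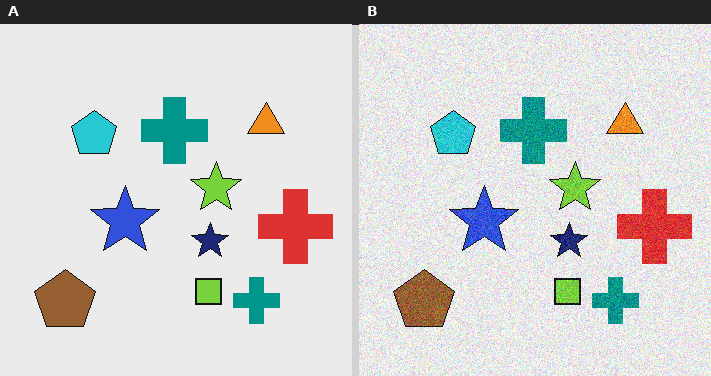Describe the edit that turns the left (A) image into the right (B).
It was degraded with moderate additive noise.

Random speckle covers the whole image, including the flat background.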